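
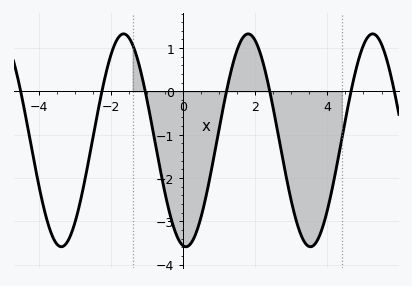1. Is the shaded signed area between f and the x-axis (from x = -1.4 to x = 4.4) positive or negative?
negative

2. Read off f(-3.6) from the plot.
-3.4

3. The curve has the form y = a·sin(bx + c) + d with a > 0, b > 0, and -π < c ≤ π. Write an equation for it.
y = 2.46sin(1.8x - 1.7) - 1.13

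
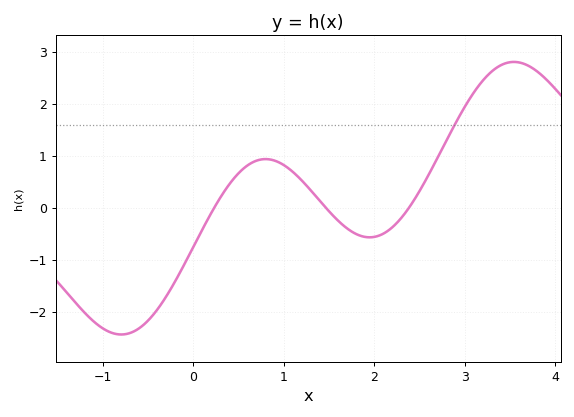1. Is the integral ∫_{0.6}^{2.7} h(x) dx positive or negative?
positive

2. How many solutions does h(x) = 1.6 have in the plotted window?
1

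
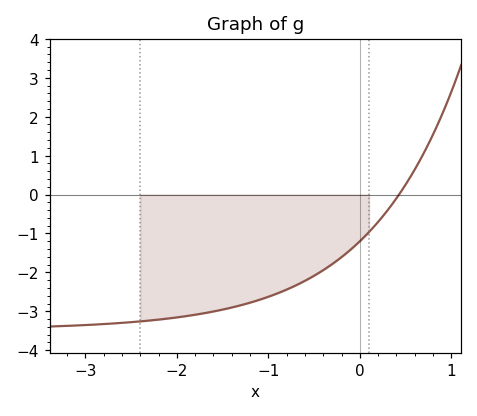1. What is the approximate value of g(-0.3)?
-1.78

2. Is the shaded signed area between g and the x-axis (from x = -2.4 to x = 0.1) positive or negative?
negative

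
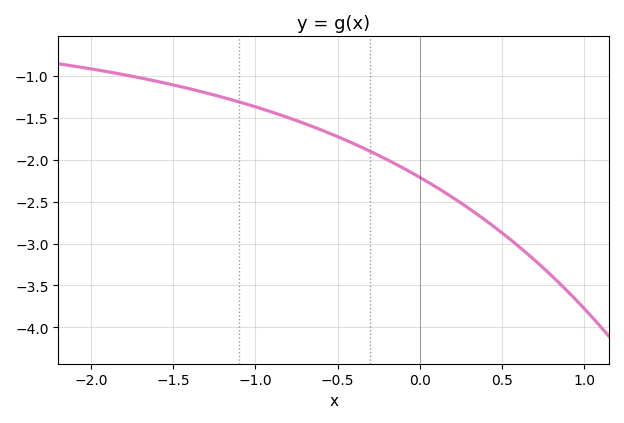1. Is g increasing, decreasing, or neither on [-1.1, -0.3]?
decreasing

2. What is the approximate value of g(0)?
-2.21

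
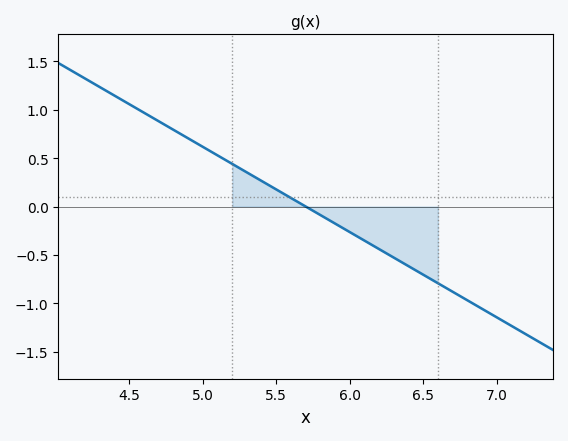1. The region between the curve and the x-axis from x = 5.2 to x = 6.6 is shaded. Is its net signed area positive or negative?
negative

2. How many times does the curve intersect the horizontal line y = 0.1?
1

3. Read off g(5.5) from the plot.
0.176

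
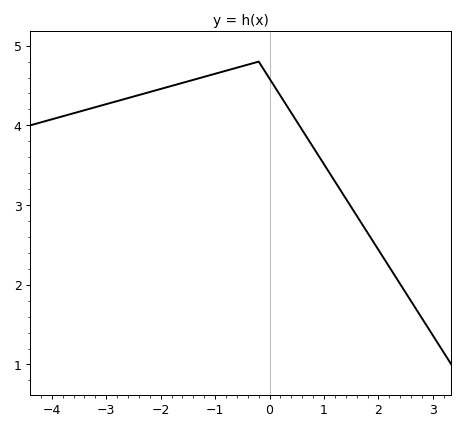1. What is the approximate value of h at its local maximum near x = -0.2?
4.8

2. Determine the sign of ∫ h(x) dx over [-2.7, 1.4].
positive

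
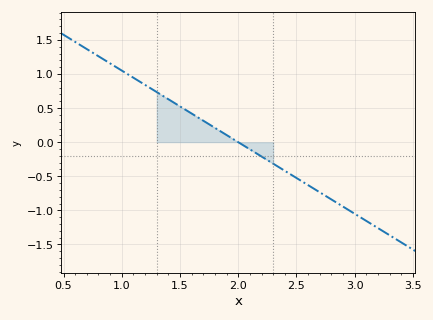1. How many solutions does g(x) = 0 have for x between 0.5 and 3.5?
1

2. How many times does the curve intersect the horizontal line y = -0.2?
1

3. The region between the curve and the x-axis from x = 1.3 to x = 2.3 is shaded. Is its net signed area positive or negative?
positive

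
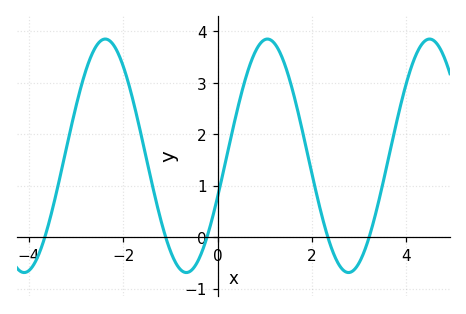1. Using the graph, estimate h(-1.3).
0.692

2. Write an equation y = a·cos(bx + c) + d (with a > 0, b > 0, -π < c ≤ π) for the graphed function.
y = 2.27cos(1.83x - 1.93) + 1.58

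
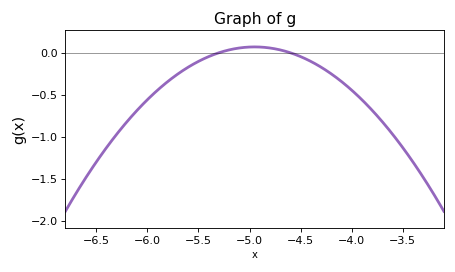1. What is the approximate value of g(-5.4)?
-0.05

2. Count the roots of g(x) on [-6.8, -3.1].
2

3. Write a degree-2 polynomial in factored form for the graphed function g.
y = -0.57(x + 5.3)(x + 4.6)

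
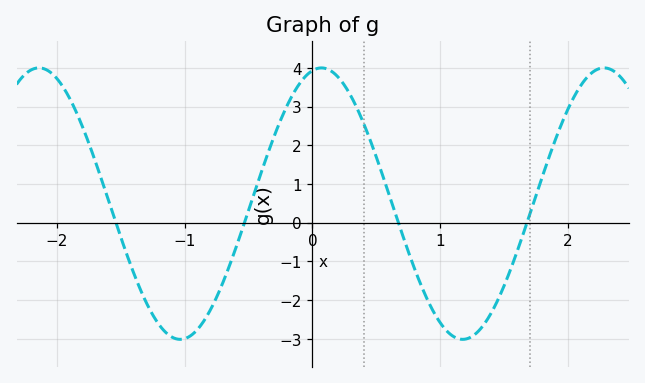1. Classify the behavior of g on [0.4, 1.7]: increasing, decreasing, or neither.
neither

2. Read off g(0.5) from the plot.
1.7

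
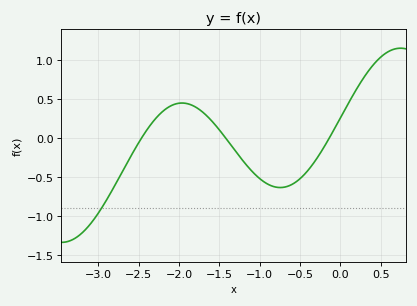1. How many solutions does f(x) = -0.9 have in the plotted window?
1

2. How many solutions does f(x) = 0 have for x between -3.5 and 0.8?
3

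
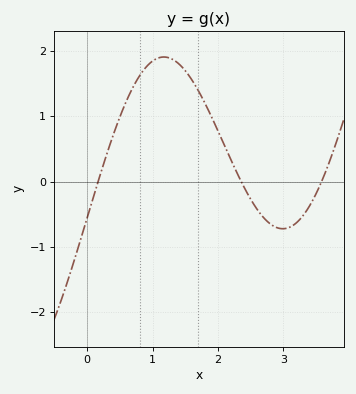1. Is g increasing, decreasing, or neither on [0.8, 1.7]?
neither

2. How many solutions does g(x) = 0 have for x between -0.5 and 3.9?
3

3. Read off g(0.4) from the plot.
0.721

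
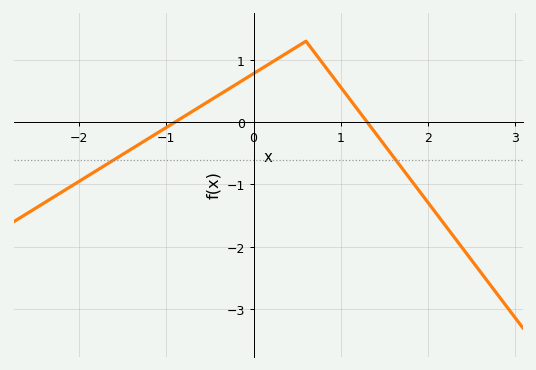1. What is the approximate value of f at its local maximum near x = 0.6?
1.3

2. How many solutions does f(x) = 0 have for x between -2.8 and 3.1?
2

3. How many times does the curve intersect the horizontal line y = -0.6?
2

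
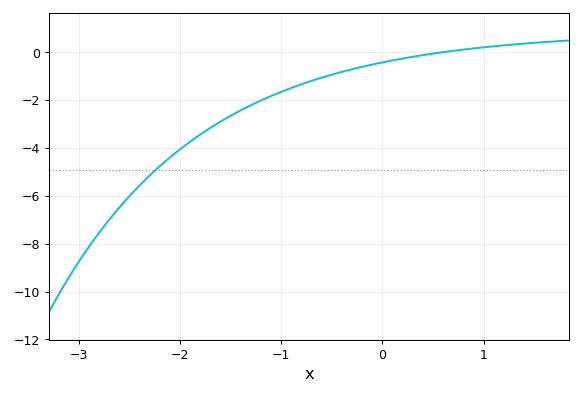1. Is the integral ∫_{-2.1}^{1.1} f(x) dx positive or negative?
negative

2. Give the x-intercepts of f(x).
0.588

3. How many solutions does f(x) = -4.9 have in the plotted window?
1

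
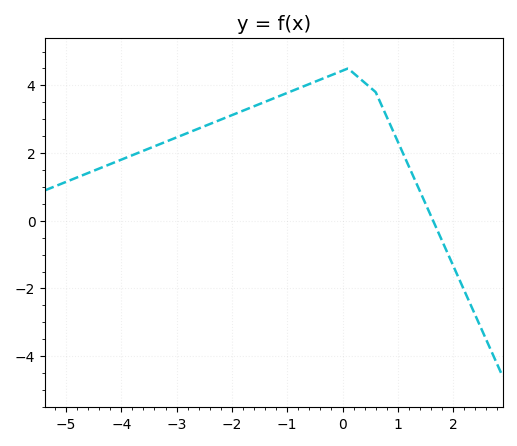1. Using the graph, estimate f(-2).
3.12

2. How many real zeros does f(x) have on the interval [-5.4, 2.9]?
1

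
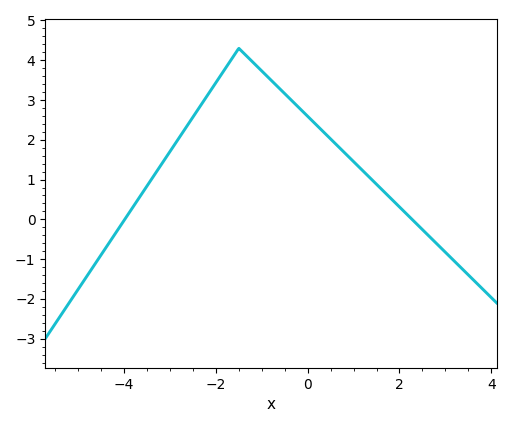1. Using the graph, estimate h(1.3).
1.1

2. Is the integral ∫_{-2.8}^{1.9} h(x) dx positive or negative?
positive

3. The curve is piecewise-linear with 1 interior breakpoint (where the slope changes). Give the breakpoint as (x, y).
(-1.5, 4.3)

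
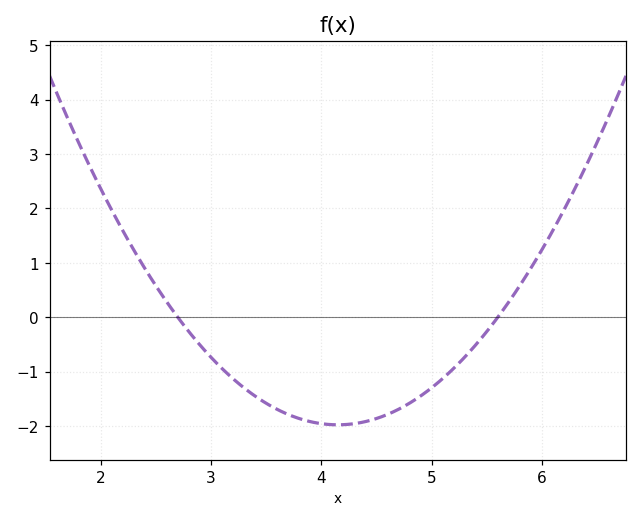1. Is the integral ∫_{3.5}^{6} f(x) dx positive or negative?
negative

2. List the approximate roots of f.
2.7, 5.6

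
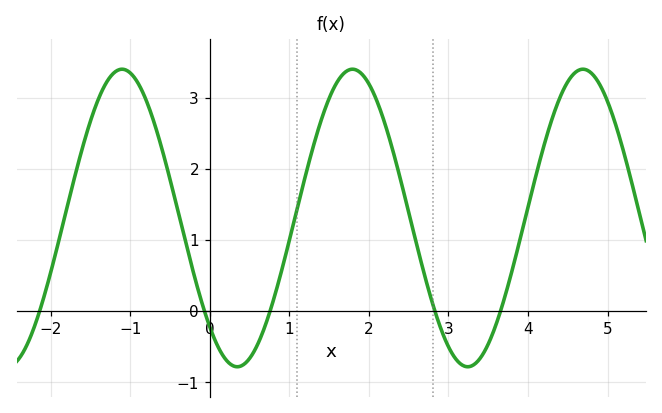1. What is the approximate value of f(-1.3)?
3.2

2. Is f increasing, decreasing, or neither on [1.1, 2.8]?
neither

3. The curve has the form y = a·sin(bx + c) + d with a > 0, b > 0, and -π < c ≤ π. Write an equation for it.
y = 2.09sin(2.2x - 2.3) + 1.31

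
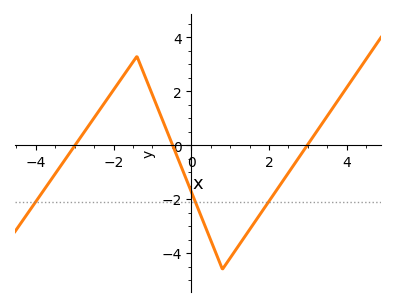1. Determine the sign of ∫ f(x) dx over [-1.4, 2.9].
negative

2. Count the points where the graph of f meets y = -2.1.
3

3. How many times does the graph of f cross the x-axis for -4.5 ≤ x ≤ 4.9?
3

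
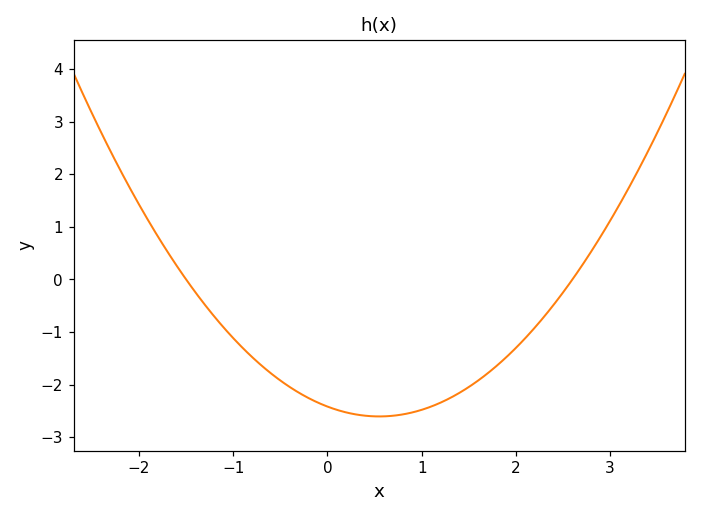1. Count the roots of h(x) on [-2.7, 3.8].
2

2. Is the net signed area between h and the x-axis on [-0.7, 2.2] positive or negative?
negative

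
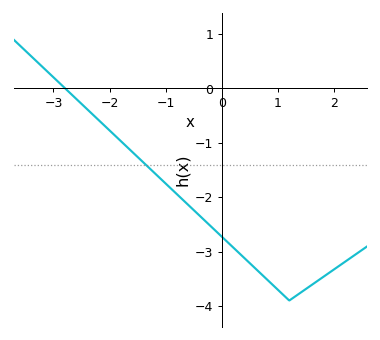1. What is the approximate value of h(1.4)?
-3.8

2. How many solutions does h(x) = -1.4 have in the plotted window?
1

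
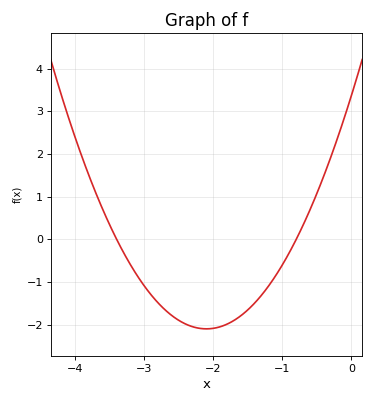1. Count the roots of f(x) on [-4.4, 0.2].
2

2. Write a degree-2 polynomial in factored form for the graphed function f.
y = 1.24(x + 3.4)(x + 0.8)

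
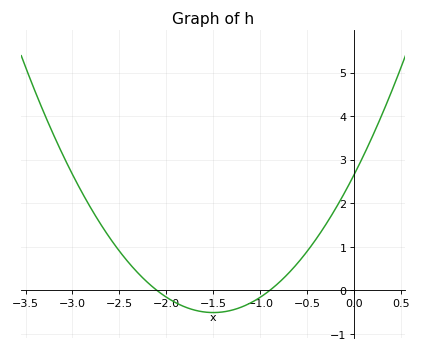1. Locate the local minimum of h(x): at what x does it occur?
-1.5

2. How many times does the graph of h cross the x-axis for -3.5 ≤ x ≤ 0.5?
2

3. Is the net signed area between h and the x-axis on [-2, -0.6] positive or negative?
negative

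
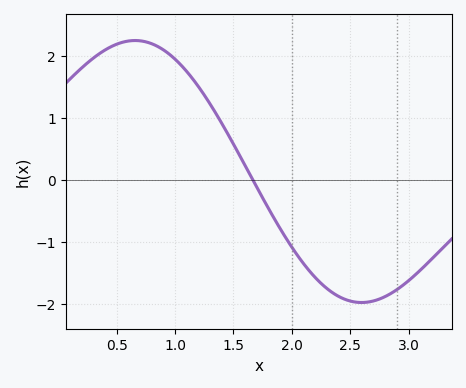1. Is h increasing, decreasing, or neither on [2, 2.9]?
neither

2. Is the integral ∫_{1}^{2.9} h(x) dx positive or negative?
negative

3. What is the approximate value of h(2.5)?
-1.95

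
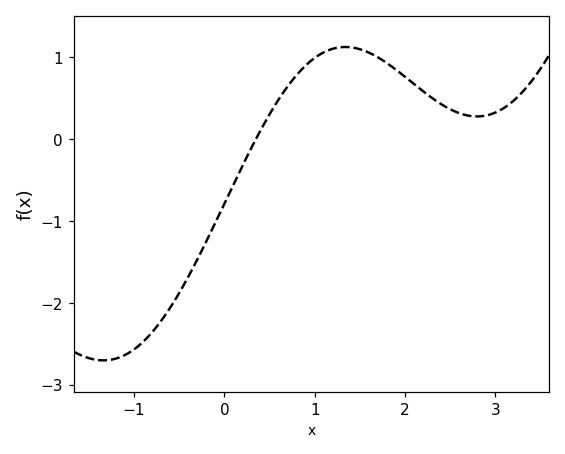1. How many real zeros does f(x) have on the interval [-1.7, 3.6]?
1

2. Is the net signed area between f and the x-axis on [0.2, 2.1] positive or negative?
positive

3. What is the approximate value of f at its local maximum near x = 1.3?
1.12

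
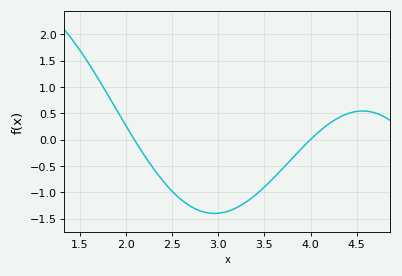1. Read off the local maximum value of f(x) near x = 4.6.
0.55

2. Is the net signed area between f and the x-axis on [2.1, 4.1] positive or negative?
negative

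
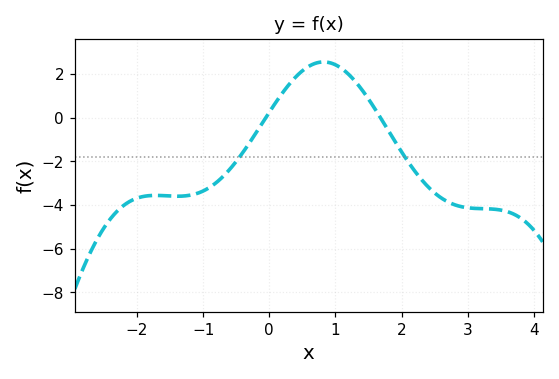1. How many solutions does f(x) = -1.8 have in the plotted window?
2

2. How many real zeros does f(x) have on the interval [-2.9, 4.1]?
2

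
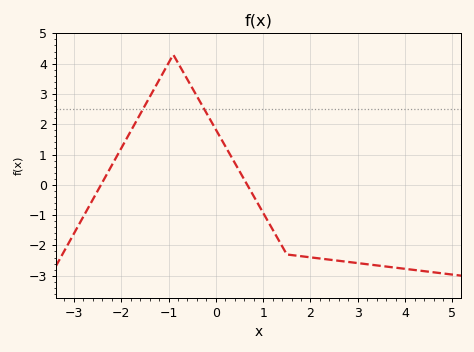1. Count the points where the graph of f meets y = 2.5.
2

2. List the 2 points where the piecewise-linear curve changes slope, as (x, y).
(-0.9, 4.3); (1.5, -2.3)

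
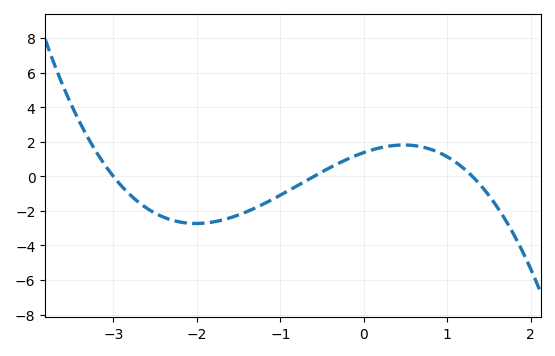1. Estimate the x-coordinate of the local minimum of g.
-2.01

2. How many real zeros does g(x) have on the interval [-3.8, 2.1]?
3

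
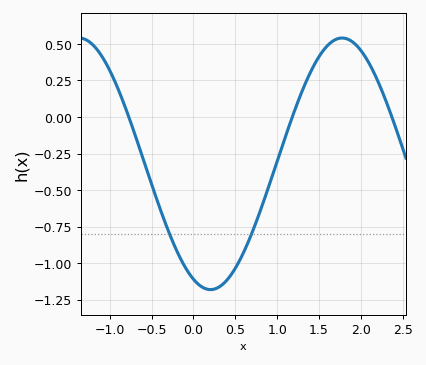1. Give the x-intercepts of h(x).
-0.8, 1.2, 2.4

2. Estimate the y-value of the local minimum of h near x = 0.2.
-1.18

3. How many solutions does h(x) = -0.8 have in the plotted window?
2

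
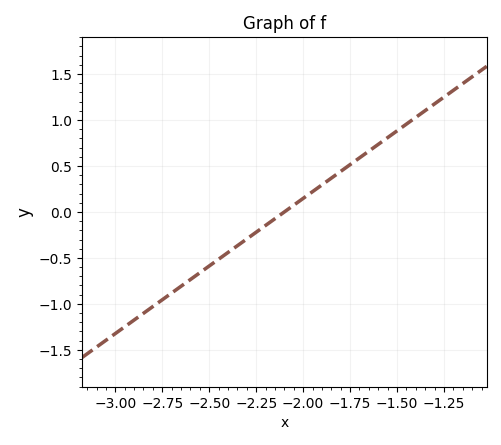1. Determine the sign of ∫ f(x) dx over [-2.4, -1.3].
positive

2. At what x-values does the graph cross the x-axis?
-2.1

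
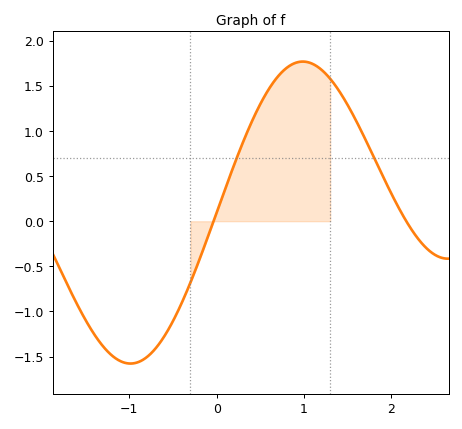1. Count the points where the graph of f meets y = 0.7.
2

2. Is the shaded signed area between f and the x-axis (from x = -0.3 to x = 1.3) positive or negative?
positive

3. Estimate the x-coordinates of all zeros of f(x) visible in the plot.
0, 2.2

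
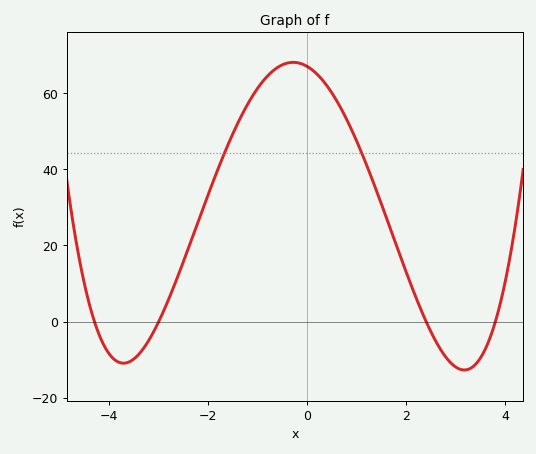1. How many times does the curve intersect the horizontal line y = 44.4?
2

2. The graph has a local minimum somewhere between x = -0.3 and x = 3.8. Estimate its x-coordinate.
3.2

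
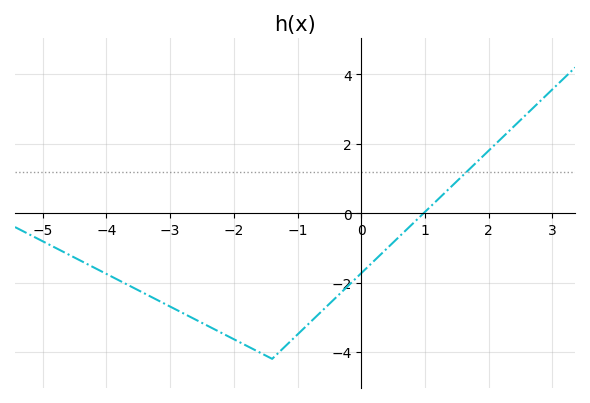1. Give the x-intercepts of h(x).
1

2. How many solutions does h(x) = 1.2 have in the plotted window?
1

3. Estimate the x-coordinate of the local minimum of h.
-1.4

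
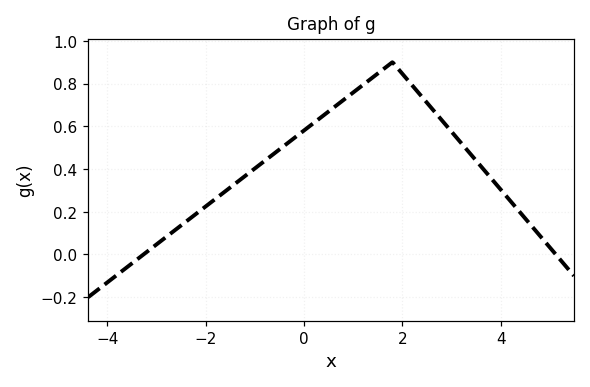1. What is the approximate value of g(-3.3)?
0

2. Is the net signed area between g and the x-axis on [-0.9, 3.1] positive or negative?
positive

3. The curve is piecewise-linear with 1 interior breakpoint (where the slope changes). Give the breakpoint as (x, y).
(1.8, 0.9)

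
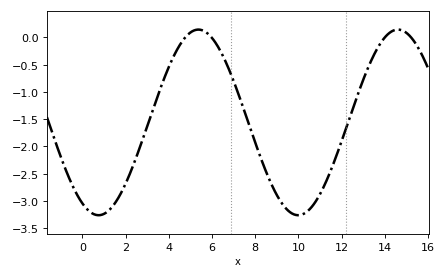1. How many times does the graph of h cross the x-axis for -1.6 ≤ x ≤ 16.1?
4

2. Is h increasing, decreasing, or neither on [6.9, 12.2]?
neither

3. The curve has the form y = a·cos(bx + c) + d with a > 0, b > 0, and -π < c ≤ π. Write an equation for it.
y = 1.7cos(0.68x + 2.63) - 1.56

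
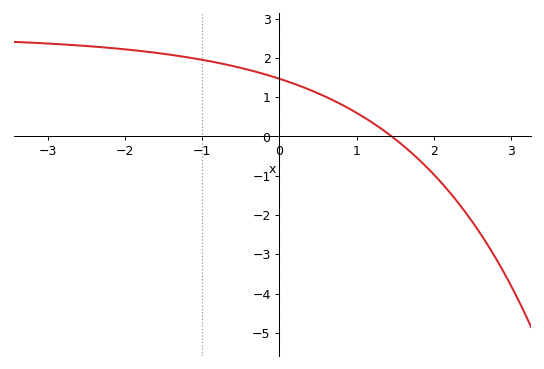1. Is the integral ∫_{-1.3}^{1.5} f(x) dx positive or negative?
positive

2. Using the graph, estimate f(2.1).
-1.2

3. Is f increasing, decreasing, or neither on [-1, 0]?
decreasing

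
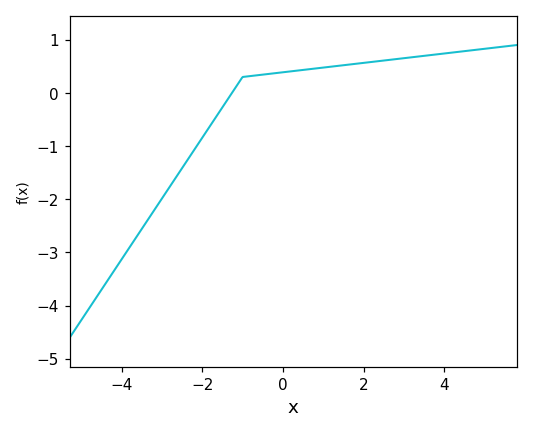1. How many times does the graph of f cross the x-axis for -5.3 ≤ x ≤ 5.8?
1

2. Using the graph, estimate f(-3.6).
-2.68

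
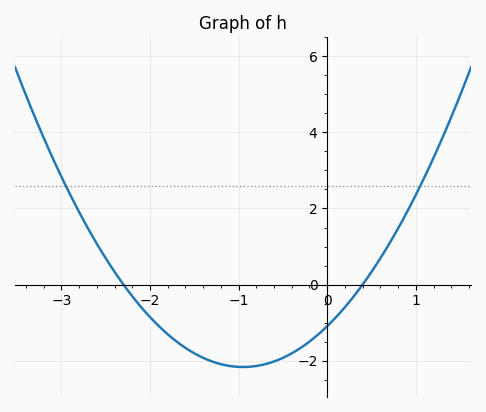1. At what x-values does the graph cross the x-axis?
-2.3, 0.4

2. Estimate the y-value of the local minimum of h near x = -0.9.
-2.2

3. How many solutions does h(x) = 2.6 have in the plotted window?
2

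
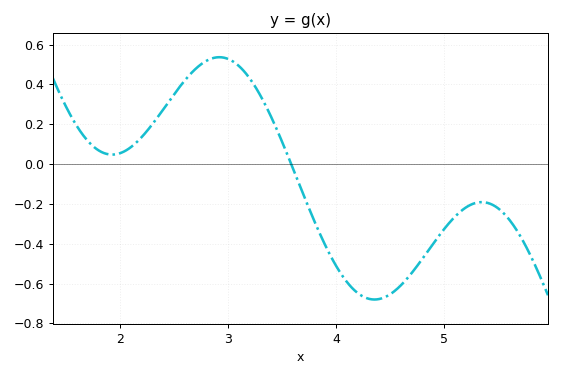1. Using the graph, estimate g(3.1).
0.5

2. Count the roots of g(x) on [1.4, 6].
1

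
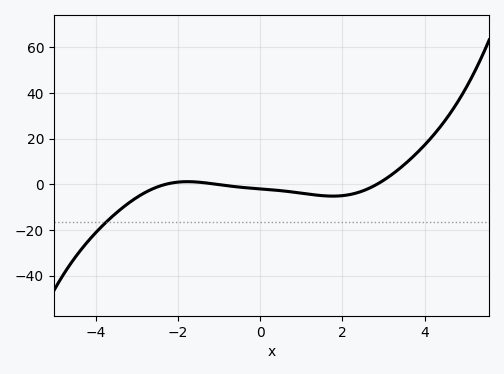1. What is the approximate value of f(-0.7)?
-0.805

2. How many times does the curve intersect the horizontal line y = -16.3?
1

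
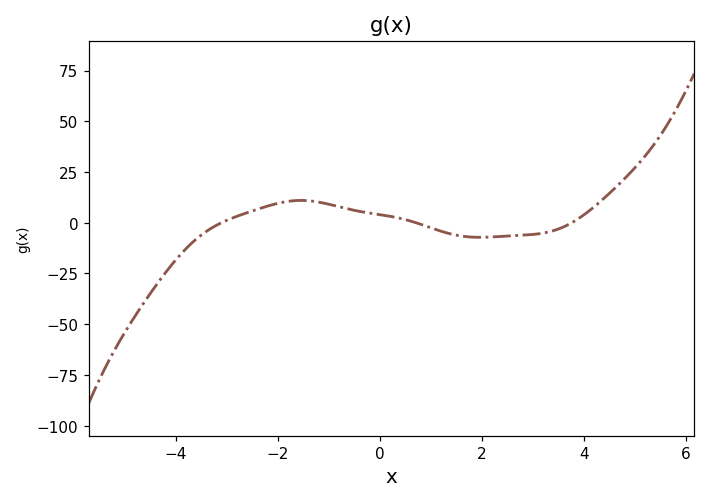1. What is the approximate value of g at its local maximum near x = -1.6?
11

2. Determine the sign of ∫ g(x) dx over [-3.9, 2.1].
positive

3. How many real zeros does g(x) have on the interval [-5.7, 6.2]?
3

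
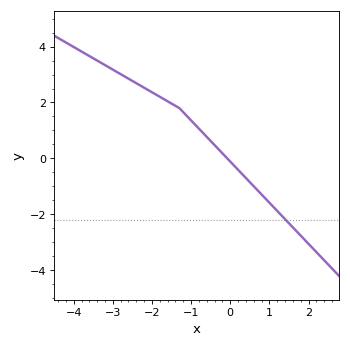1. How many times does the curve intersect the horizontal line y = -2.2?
1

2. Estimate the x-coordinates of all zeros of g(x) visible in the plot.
-0.1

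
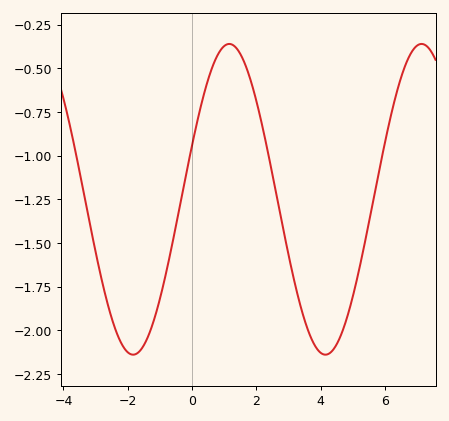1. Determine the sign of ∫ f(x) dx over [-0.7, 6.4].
negative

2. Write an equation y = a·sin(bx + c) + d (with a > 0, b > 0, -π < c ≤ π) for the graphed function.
y = 0.89sin(1.1x + 0.35) - 1.25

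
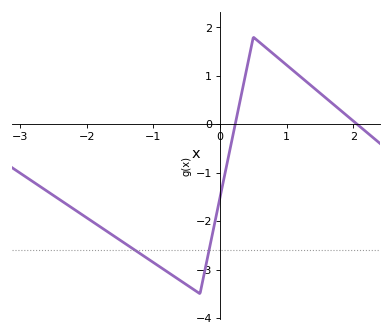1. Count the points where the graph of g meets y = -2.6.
2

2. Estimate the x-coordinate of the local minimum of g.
-0.3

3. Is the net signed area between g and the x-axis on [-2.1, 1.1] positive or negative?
negative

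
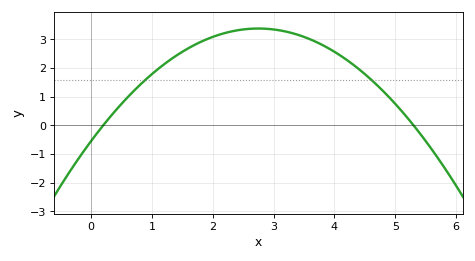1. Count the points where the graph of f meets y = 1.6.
2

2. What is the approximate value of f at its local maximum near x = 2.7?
3.4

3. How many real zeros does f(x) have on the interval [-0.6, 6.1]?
2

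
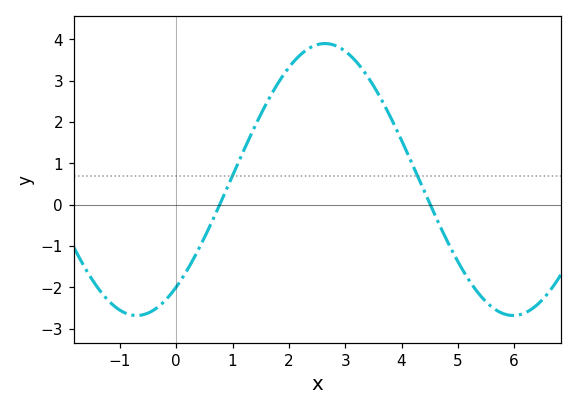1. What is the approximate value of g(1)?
0.7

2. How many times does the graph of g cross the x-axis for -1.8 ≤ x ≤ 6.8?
2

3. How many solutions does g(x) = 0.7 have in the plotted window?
2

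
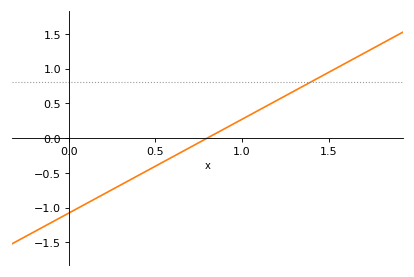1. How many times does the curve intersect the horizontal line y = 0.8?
1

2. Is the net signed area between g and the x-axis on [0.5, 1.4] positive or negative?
positive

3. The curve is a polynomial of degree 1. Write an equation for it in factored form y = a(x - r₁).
y = 1.35(x - 0.8)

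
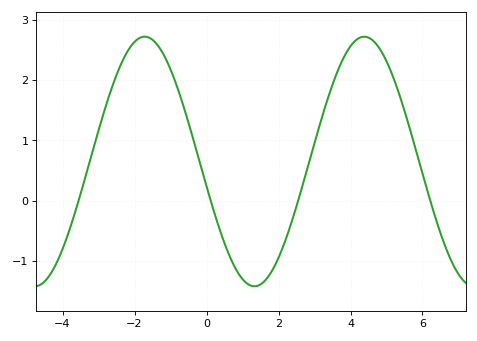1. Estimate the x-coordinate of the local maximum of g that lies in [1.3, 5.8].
4.4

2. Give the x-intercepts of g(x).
-3.6, 0.2, 2.6, 6.2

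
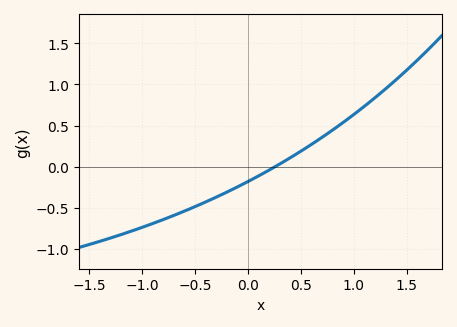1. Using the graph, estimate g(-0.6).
-0.55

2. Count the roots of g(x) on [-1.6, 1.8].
1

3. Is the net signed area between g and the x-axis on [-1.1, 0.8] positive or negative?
negative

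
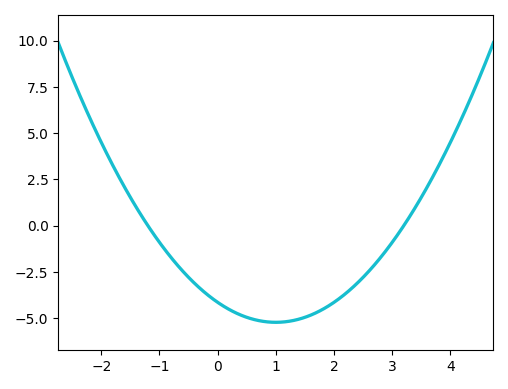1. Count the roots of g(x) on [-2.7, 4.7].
2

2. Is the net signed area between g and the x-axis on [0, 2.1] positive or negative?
negative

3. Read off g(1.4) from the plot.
-5.05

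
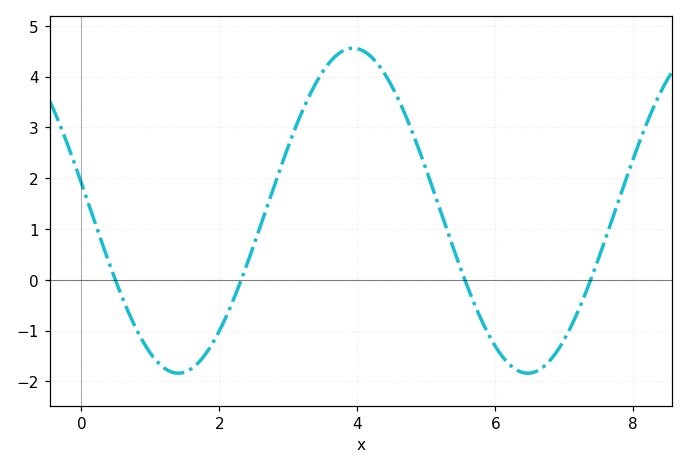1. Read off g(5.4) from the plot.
0.6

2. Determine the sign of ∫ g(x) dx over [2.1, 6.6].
positive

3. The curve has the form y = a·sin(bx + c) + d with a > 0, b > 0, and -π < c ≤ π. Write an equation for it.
y = 3.2sin(1.2x + 3) + 1.36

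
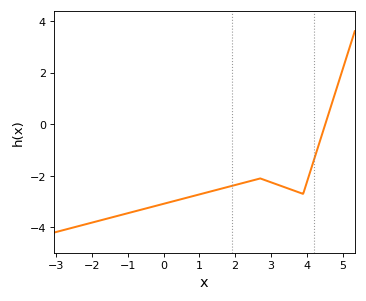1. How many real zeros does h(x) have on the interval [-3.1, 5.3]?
1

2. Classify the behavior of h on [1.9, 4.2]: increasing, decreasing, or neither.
neither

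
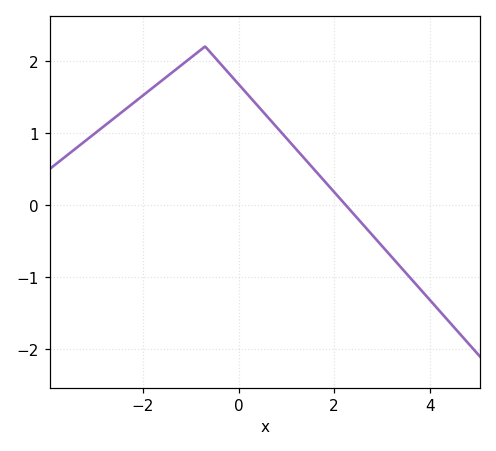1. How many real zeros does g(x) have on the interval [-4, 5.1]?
1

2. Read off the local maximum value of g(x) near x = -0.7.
2.2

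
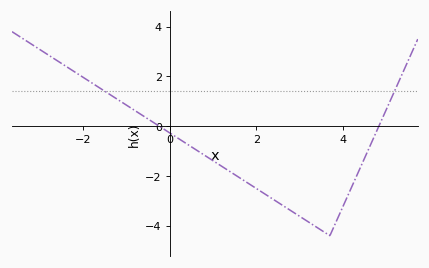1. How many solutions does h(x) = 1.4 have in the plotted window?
2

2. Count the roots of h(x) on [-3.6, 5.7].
2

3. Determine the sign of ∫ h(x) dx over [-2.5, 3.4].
negative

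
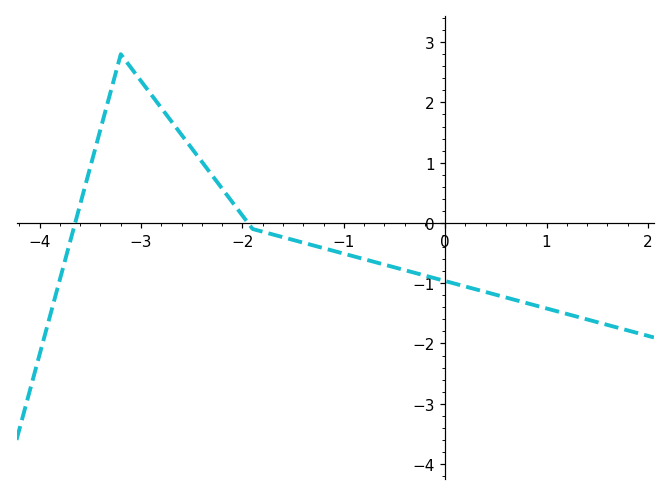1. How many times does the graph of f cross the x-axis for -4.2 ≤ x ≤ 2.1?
2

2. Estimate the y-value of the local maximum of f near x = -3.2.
2.8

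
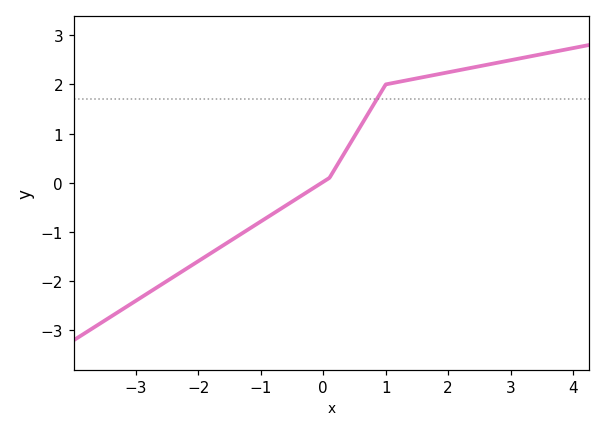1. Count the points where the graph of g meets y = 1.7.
1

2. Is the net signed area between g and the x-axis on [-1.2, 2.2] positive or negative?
positive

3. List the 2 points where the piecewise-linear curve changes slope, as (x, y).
(0.1, 0.1); (1, 2)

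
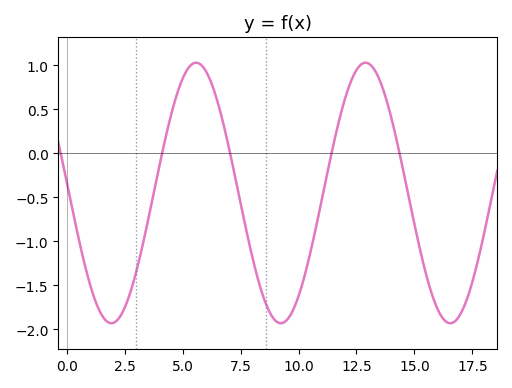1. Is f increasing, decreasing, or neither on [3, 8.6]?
neither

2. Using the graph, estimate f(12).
0.6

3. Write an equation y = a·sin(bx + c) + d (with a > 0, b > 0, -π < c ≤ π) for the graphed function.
y = 1.48sin(0.86x + 3.1) - 0.45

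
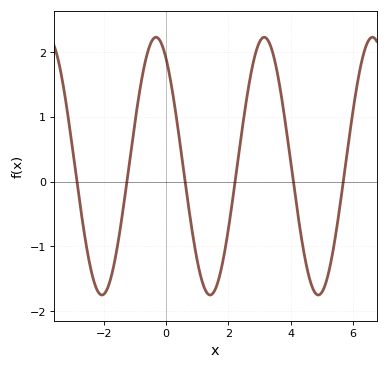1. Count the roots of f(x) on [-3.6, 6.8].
6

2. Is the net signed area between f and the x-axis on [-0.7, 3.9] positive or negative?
positive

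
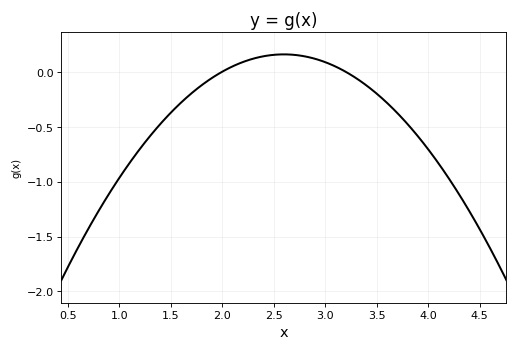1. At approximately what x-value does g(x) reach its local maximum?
2.6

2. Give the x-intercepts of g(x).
2, 3.2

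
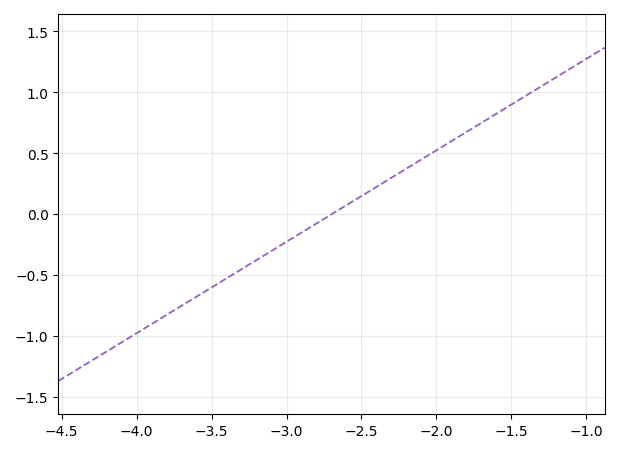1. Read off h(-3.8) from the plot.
-0.825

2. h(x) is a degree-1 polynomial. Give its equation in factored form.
y = 0.75(x + 2.7)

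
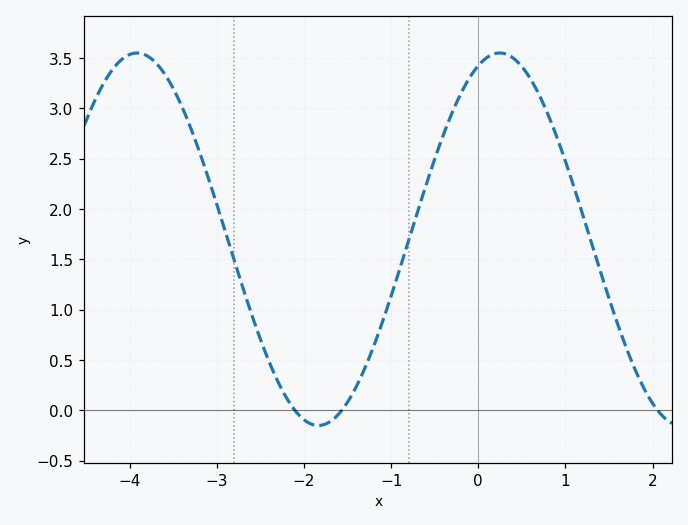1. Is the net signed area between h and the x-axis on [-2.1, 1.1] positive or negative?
positive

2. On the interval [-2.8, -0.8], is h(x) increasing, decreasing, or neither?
neither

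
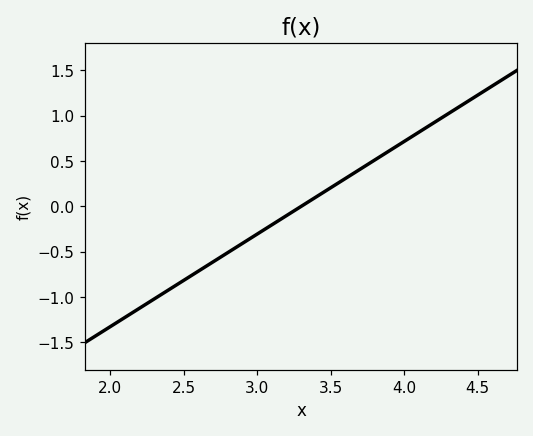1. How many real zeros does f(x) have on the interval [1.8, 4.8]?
1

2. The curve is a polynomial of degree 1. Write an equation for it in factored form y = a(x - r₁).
y = 1.02(x - 3.3)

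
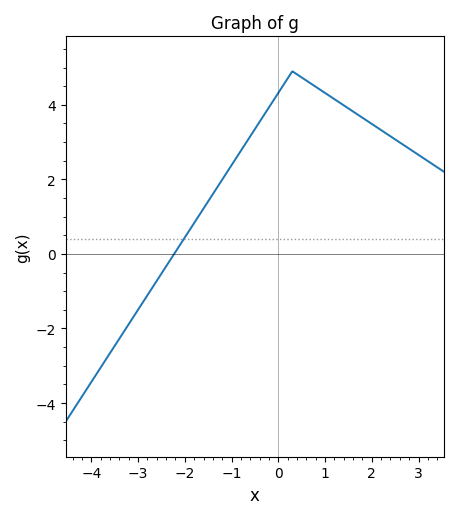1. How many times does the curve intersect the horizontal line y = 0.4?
1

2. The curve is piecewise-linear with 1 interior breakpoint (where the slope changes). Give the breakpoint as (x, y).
(0.3, 4.9)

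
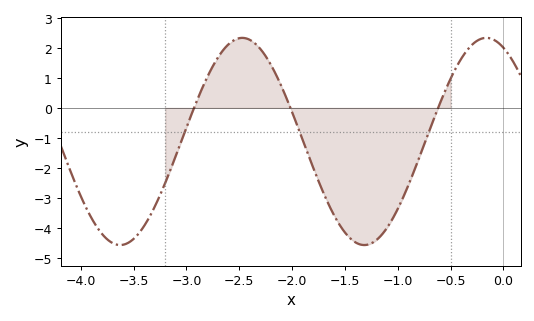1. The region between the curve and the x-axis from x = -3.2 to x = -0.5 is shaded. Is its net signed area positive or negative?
negative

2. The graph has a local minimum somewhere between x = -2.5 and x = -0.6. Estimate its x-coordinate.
-1.3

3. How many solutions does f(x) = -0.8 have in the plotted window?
3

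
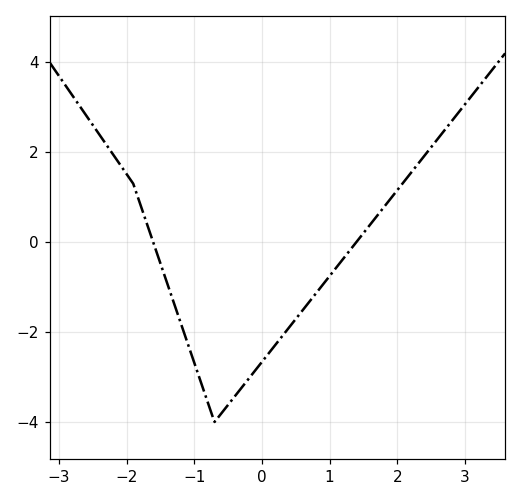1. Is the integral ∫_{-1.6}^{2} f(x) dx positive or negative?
negative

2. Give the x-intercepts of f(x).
-1.61, 1.4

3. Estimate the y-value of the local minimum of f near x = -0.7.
-4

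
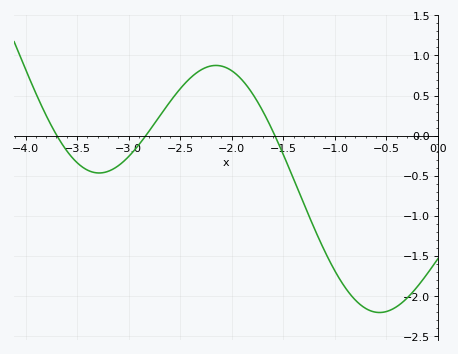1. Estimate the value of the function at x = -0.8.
-2.05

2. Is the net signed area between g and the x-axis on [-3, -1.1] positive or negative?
positive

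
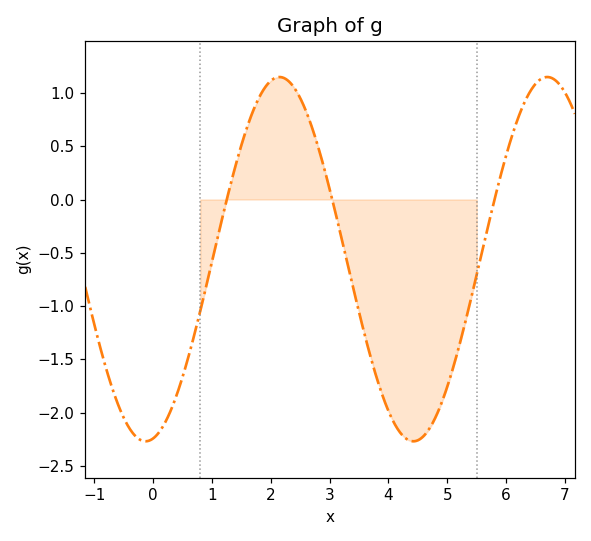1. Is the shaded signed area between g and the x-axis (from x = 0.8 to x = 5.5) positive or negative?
negative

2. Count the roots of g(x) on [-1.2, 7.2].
3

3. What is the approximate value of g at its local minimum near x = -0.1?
-2.27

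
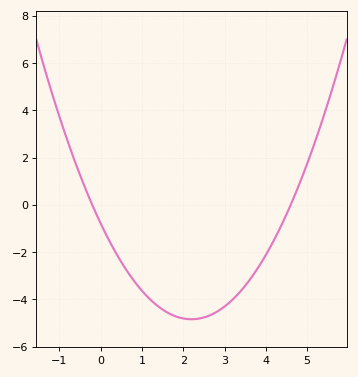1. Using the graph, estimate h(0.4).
-2.12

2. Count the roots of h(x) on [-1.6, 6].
2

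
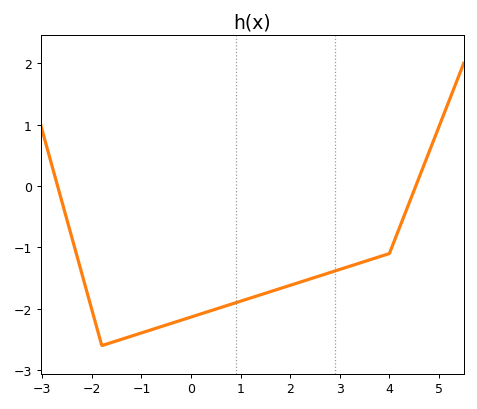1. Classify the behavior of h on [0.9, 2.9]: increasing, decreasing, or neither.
increasing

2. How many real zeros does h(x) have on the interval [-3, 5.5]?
2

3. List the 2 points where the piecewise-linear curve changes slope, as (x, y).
(-1.8, -2.6); (4, -1.1)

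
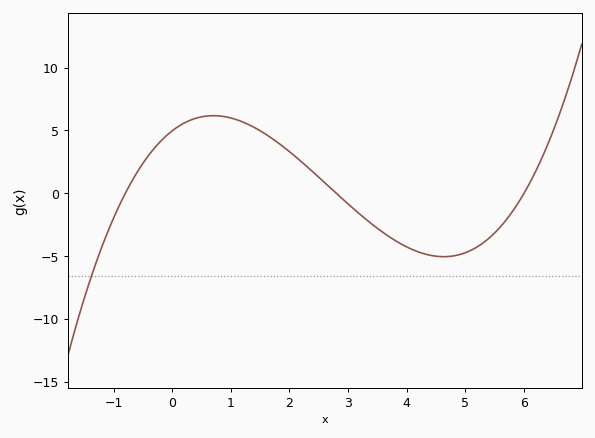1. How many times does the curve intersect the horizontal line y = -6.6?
1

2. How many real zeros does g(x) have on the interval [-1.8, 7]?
3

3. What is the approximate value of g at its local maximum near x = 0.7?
6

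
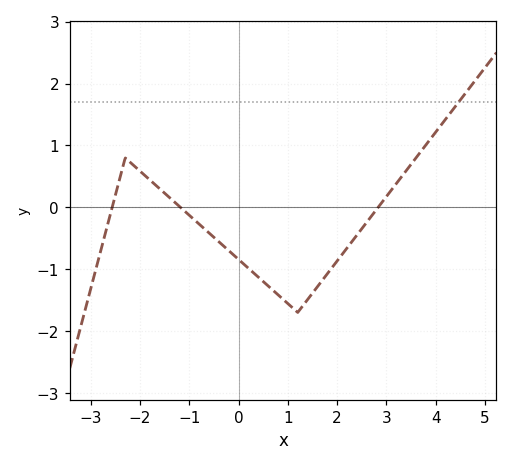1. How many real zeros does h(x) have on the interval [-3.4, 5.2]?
3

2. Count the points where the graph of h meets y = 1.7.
1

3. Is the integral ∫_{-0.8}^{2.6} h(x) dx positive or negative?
negative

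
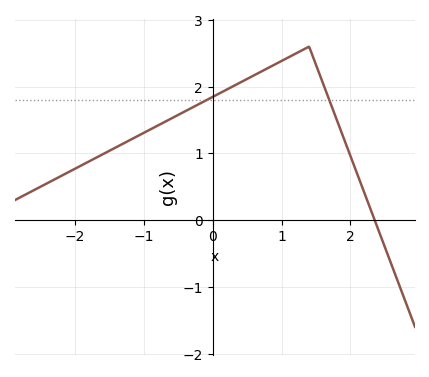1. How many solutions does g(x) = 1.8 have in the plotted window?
2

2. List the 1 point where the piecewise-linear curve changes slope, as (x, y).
(1.4, 2.6)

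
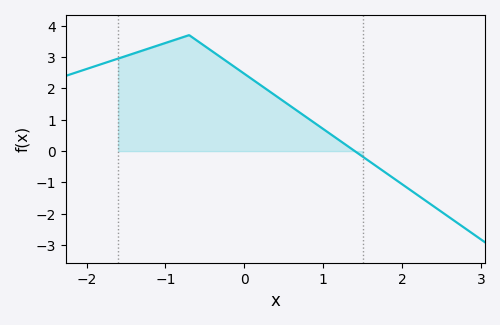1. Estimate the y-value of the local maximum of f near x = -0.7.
3.7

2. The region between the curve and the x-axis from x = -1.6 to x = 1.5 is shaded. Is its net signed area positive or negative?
positive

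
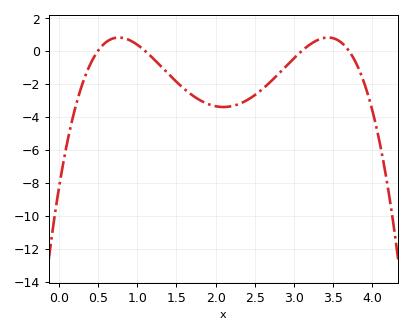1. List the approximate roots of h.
0.5, 1.1, 3.1, 3.7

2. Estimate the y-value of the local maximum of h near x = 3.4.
0.809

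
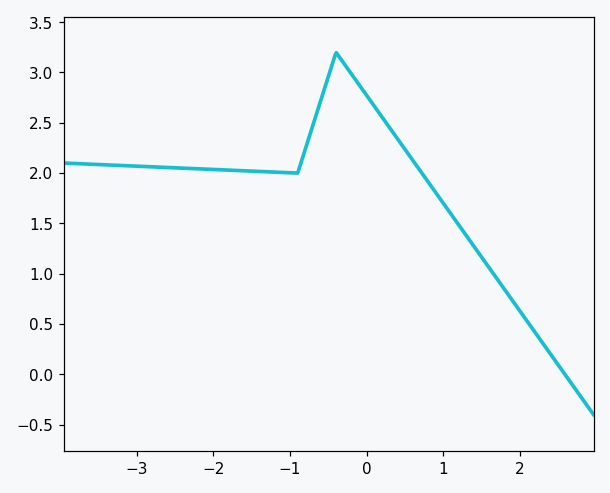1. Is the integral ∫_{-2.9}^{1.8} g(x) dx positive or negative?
positive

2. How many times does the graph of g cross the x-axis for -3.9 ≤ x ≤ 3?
1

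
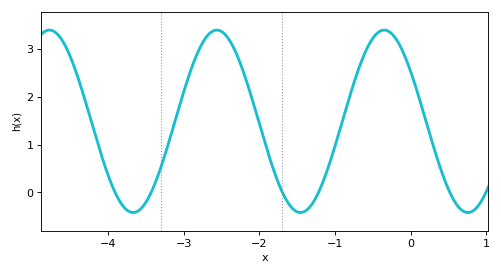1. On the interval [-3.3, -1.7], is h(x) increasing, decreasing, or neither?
neither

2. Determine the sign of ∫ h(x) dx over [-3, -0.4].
positive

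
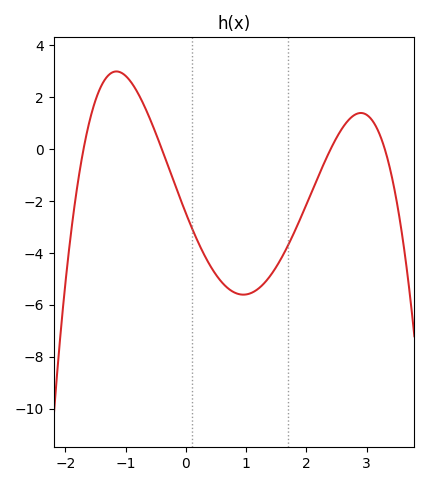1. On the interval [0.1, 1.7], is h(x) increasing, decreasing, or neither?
neither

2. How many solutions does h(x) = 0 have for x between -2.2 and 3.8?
4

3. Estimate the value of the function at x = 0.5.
-4.8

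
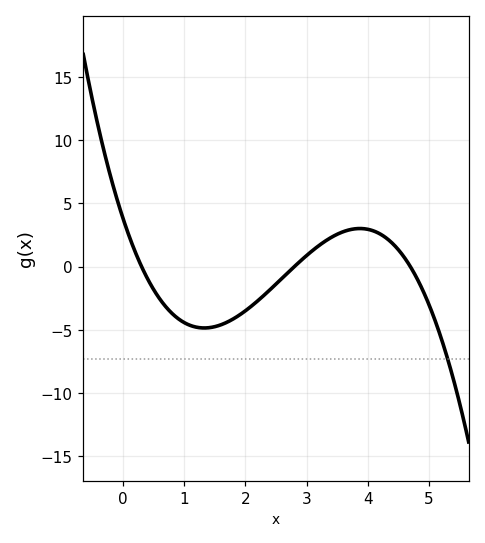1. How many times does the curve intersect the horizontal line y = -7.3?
1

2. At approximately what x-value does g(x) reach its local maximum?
3.88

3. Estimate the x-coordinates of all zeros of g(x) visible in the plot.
0.3, 2.8, 4.7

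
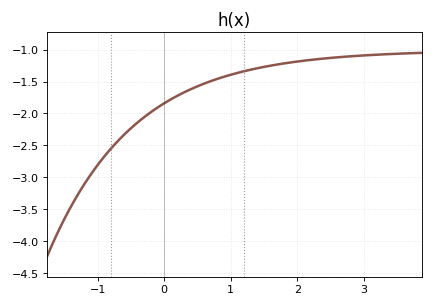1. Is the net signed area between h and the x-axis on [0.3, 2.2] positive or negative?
negative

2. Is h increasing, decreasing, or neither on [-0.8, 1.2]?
increasing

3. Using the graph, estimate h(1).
-1.4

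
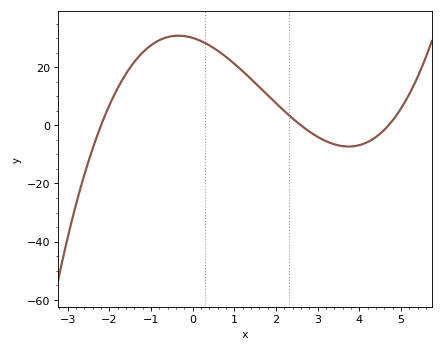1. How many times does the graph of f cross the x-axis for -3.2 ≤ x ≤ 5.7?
3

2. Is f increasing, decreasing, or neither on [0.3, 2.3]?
decreasing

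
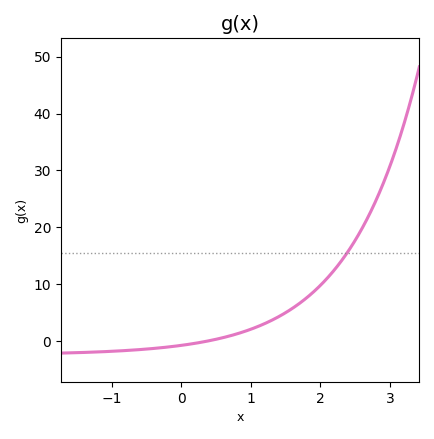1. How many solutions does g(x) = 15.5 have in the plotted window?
1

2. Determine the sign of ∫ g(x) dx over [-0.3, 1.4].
positive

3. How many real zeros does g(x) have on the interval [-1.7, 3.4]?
1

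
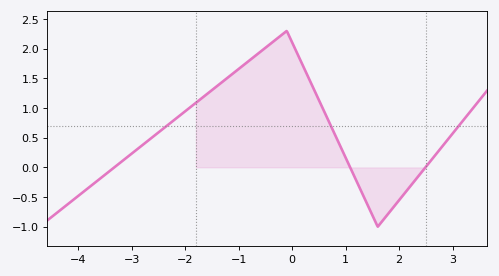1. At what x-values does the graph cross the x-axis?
-3.4, 1, 2.4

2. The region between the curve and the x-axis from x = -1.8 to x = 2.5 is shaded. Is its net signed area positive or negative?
positive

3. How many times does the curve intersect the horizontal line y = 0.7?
3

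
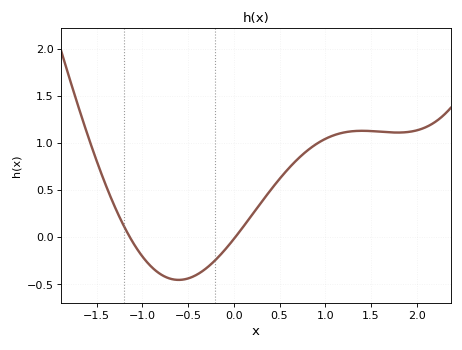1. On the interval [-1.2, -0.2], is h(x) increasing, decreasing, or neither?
neither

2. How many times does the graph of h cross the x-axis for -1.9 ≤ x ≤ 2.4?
2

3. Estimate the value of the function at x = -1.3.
0.32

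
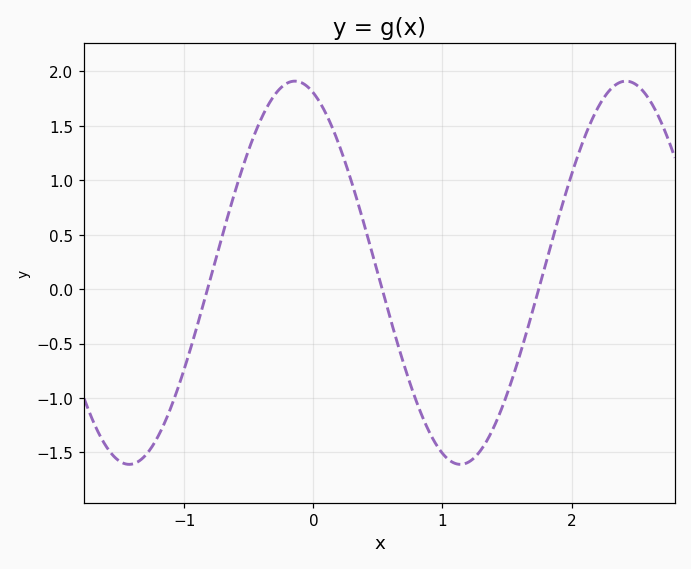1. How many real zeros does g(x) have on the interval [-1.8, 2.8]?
3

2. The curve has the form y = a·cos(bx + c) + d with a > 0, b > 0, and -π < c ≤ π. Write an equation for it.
y = 1.76cos(2.5x + 0.35) + 0.15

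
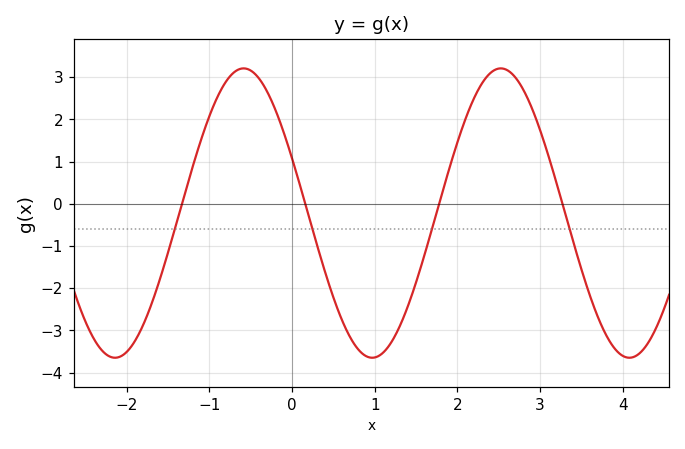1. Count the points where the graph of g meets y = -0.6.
4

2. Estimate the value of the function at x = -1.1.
1.5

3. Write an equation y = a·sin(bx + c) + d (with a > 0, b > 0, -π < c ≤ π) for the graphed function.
y = 3.43sin(2x + 2.8) - 0.22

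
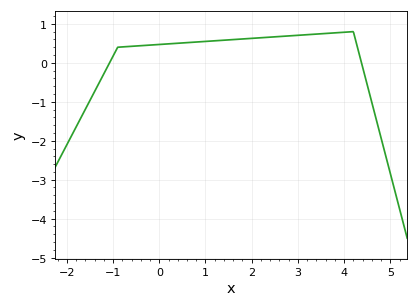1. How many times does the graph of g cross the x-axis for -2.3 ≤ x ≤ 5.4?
2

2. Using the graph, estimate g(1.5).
0.588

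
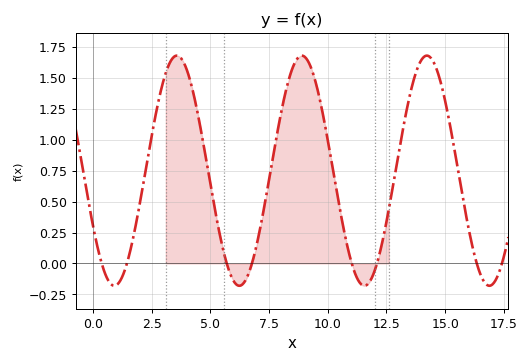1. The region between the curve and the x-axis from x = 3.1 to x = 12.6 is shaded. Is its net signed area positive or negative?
positive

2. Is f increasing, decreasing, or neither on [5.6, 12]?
neither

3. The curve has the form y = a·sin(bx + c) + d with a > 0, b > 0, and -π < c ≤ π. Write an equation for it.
y = 0.93sin(1.2x - 2.6) + 0.75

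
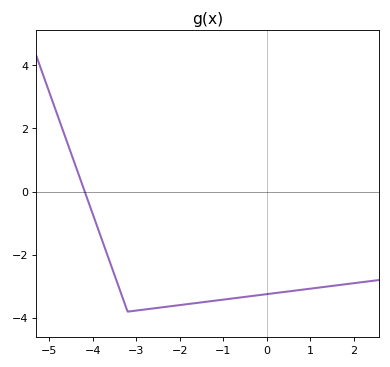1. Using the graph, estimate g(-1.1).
-3.4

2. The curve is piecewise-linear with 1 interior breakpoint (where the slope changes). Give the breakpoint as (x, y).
(-3.2, -3.8)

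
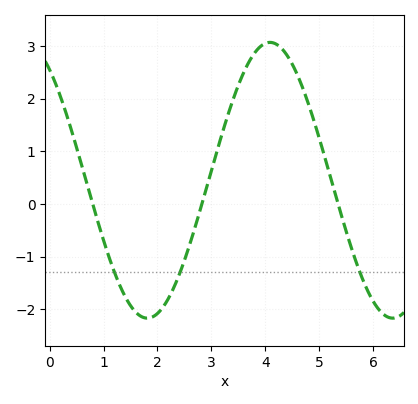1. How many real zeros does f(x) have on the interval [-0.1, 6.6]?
3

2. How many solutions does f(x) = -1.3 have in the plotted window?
3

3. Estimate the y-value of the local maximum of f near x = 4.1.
3.07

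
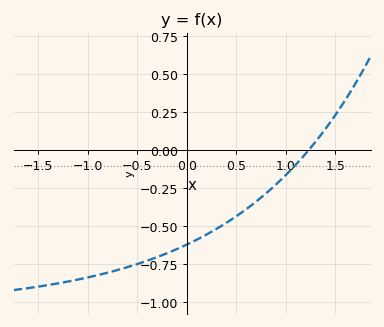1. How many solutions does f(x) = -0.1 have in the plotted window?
1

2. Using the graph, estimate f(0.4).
-0.477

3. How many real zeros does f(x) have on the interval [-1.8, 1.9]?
1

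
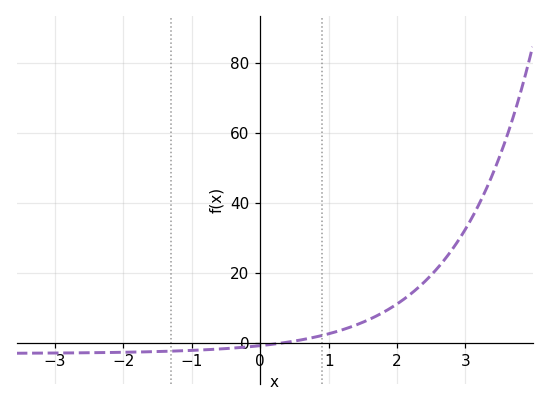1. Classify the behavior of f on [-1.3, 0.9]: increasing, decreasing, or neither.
increasing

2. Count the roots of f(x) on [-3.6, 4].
1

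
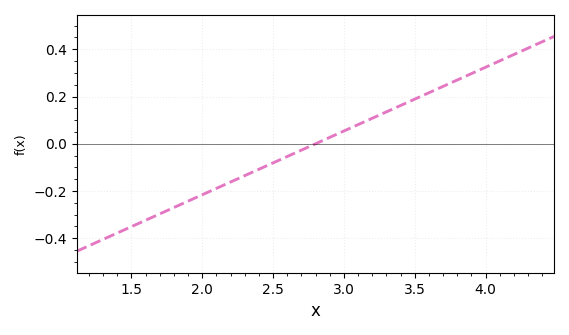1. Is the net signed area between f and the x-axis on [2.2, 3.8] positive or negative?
positive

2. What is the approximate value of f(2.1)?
-0.189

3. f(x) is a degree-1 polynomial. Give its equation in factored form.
y = 0.27(x - 2.8)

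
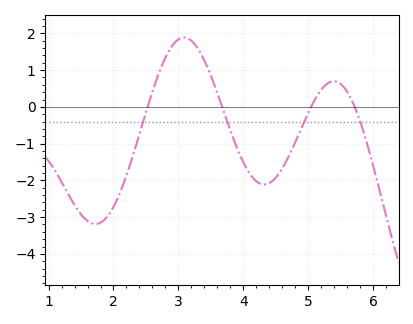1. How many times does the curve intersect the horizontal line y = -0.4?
4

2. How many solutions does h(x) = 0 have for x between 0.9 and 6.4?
4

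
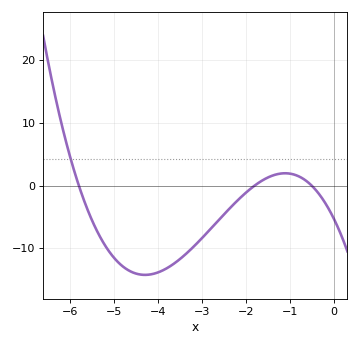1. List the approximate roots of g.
-5.8, -1.8, -0.5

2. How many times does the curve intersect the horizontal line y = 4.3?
1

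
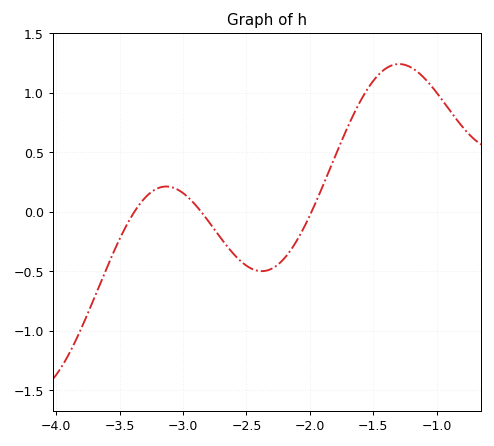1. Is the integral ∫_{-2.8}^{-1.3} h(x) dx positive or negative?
positive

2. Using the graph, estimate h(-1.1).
1.15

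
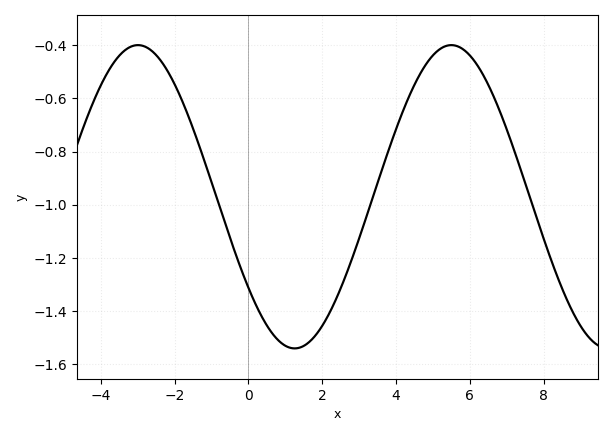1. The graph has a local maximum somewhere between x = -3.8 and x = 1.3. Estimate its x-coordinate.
-2.99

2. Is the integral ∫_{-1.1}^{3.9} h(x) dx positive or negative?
negative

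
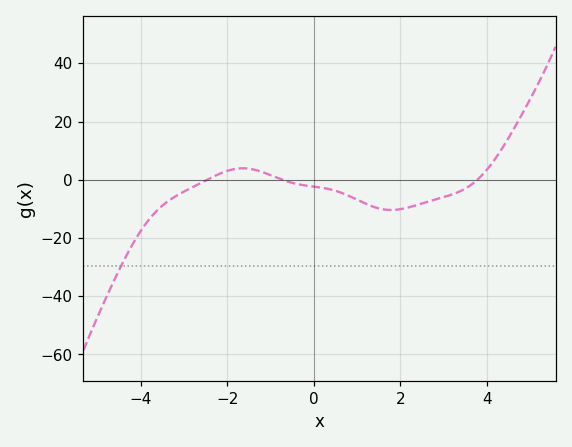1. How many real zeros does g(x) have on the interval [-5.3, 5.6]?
3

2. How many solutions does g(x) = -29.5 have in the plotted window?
1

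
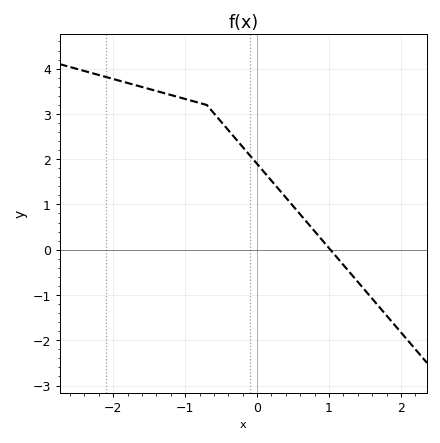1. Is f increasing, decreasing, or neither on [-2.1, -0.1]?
decreasing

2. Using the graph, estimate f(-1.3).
3.5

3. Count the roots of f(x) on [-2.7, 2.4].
1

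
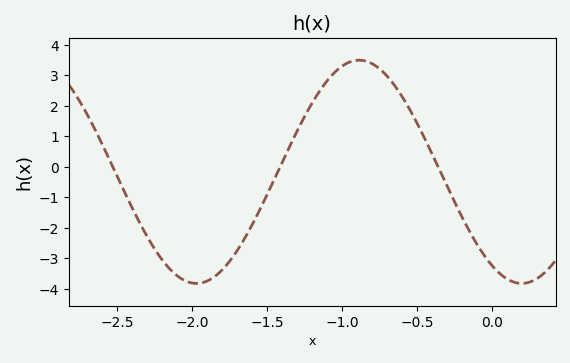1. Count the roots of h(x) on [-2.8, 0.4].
3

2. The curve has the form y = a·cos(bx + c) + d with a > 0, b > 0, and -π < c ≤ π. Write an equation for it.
y = 3.66cos(2.9x + 2.57) - 0.17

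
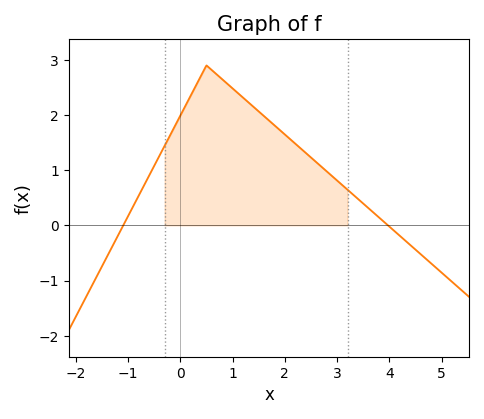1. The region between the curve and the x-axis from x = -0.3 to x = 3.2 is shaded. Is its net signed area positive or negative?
positive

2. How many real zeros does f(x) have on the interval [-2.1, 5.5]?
2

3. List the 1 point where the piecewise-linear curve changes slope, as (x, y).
(0.5, 2.9)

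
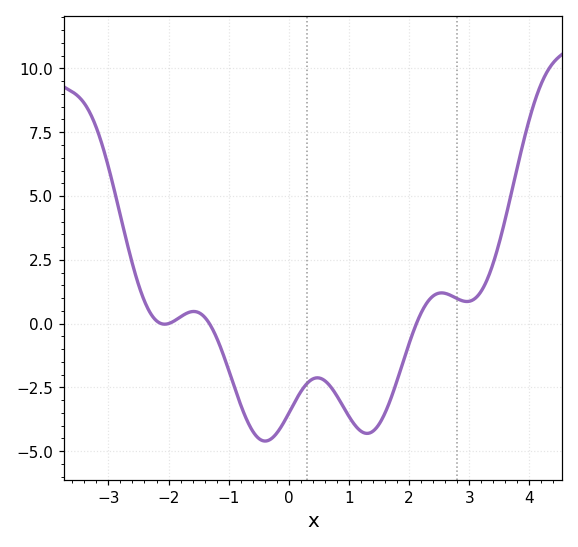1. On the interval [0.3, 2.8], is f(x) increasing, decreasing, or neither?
neither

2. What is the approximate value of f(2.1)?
-0.2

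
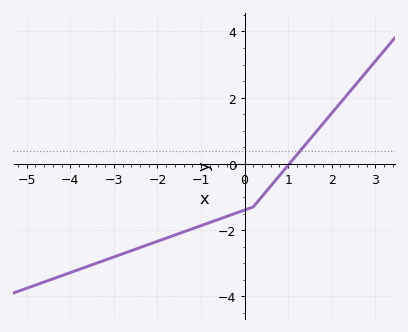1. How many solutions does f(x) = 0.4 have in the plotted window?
1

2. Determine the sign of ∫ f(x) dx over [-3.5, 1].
negative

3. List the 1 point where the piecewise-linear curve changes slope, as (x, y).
(0.2, -1.3)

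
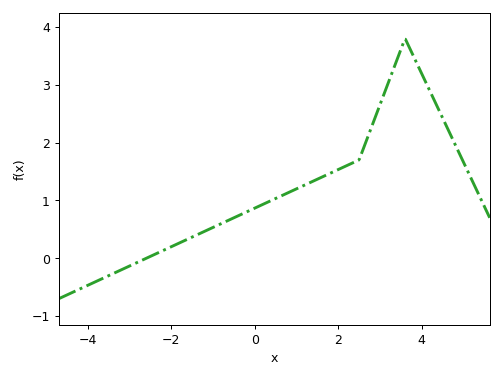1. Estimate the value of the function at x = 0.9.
1.17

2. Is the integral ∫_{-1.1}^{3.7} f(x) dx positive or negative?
positive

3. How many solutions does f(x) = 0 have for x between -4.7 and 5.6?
1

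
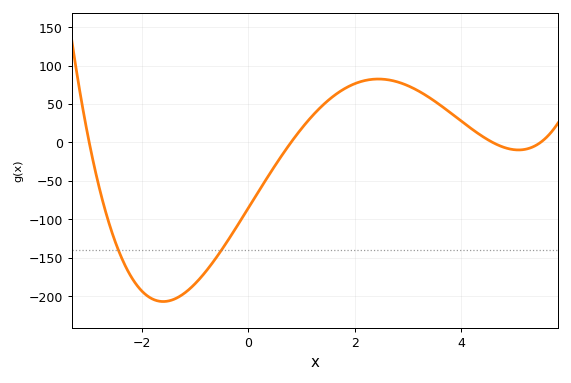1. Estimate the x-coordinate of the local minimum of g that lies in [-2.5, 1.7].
-1.6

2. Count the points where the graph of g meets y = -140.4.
2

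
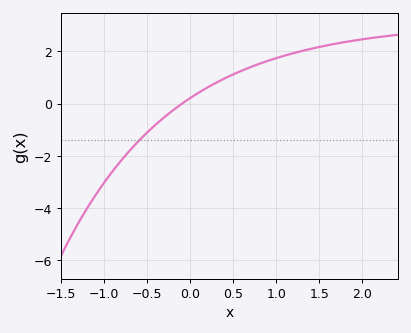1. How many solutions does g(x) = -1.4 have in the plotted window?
1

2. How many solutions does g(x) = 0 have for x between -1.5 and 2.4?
1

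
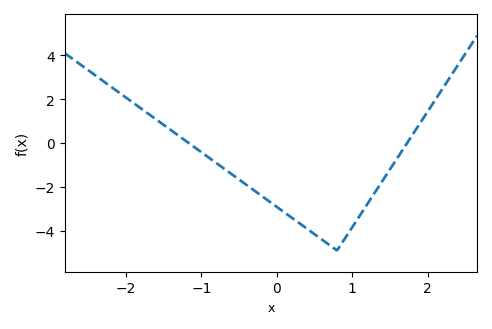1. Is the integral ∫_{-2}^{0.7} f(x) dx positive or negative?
negative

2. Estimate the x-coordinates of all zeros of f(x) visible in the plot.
-1.2, 1.7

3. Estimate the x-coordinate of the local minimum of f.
0.8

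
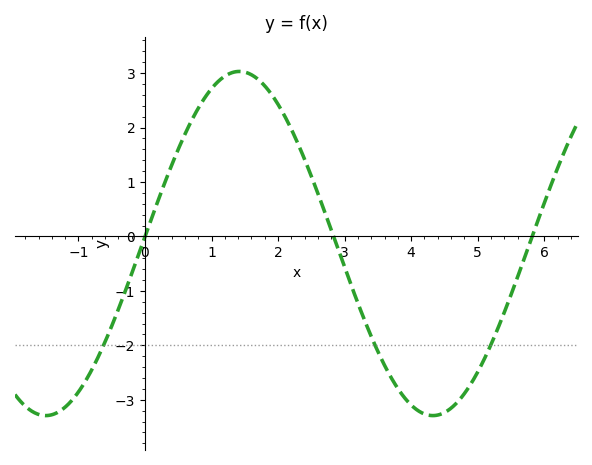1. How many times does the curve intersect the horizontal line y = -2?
3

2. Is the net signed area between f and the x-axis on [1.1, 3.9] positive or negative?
positive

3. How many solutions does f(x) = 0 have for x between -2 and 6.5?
3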